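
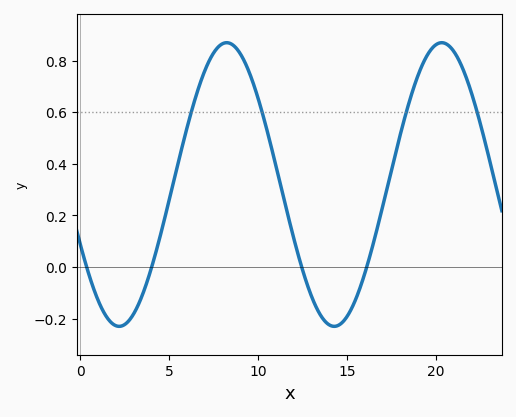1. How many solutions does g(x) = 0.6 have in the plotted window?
4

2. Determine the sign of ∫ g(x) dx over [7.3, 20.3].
positive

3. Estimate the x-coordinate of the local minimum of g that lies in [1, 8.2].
2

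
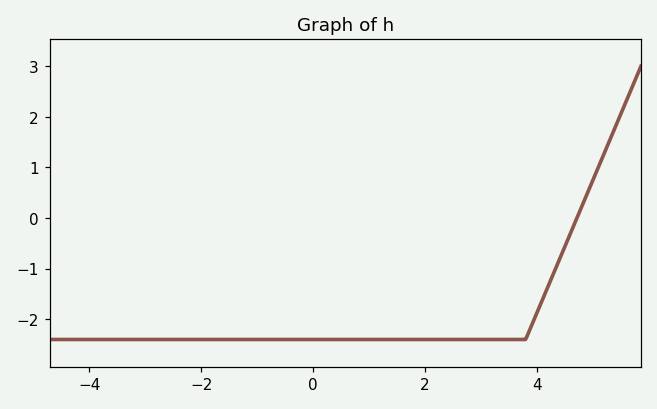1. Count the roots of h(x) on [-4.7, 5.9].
1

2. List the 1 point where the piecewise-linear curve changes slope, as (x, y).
(3.8, -2.4)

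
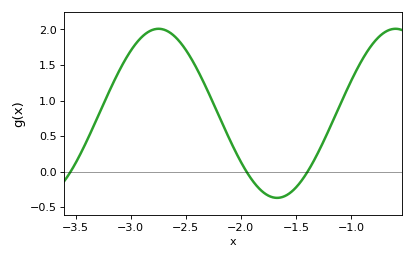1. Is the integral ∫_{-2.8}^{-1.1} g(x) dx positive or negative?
positive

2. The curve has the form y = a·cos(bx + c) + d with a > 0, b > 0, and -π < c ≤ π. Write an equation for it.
y = 1.19cos(2.9x + 1.7) + 0.82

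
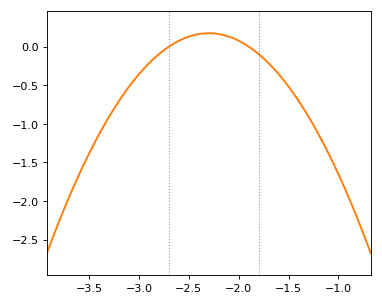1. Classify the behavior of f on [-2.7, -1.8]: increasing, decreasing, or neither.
neither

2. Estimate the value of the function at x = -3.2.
-0.7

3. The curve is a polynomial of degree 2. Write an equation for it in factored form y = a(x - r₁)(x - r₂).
y = -1.08(x + 2.7)(x + 1.9)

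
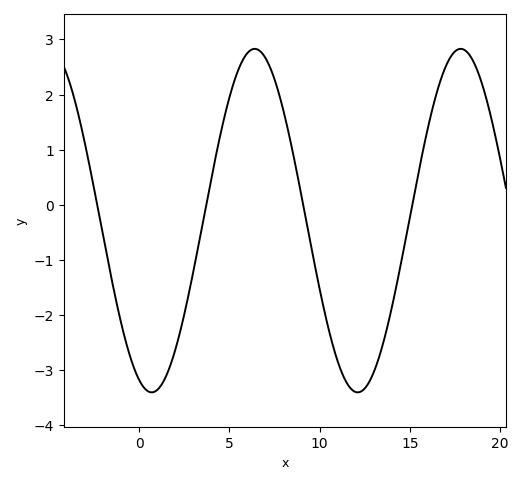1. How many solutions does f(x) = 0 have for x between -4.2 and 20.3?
4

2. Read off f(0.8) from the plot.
-3.4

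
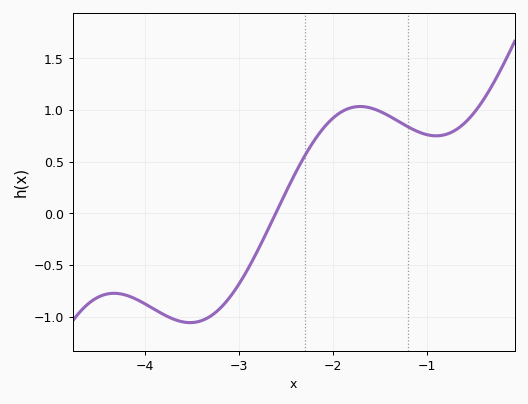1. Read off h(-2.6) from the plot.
0.022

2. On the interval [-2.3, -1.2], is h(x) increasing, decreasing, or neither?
neither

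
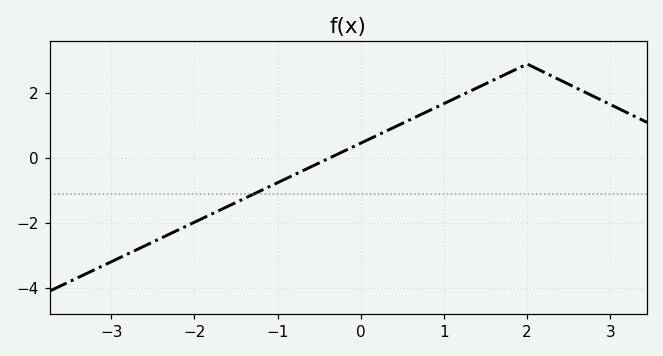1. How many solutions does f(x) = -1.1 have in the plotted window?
1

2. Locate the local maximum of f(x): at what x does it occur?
2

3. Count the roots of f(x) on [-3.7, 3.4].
1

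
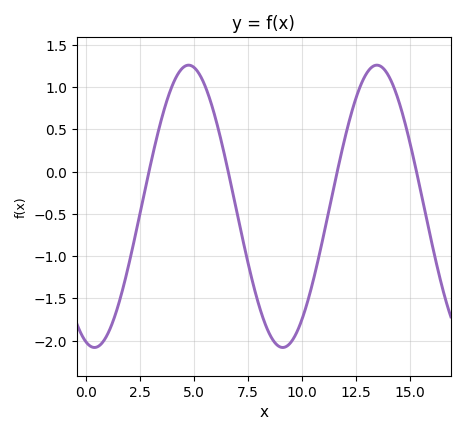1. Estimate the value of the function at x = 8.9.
-2.05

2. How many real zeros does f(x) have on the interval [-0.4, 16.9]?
4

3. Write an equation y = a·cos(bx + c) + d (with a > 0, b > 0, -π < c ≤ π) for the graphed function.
y = 1.67cos(0.72x + 2.9) - 0.41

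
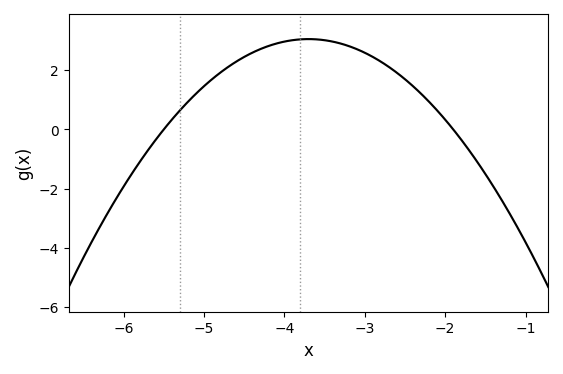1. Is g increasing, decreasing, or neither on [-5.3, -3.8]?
increasing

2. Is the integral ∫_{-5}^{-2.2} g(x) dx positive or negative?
positive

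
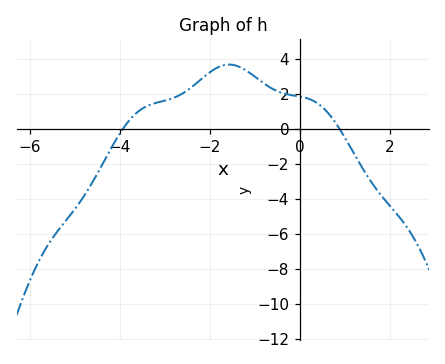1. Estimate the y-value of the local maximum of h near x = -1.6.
3.68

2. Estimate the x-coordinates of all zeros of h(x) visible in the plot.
-3.93, 0.882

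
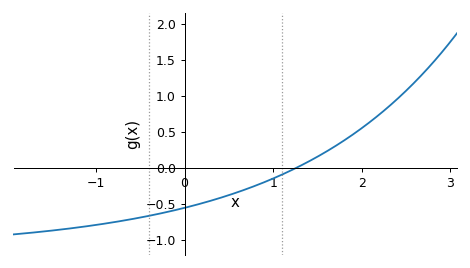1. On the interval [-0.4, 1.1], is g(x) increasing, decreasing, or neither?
increasing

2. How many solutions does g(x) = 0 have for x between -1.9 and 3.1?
1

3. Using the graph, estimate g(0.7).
-0.3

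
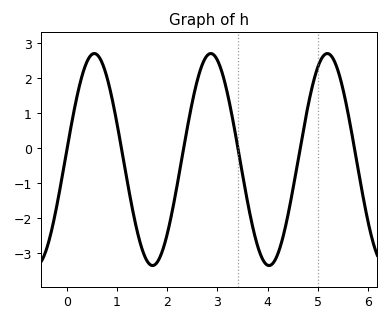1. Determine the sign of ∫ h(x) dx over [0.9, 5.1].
negative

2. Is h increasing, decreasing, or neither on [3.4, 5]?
neither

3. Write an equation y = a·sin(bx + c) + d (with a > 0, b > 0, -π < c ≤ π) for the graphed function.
y = 3.03sin(2.7x + 0.08) - 0.33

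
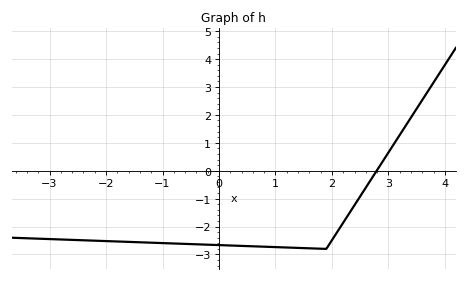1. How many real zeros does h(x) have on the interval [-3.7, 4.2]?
1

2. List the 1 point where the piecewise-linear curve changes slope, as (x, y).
(1.9, -2.8)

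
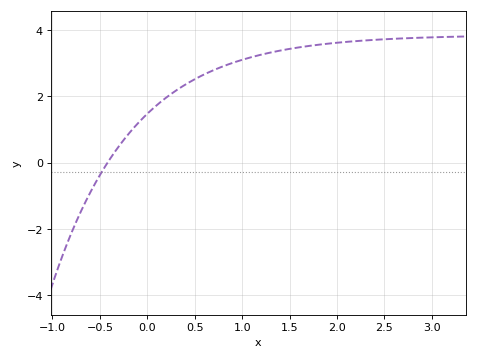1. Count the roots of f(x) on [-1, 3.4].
1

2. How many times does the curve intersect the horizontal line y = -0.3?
1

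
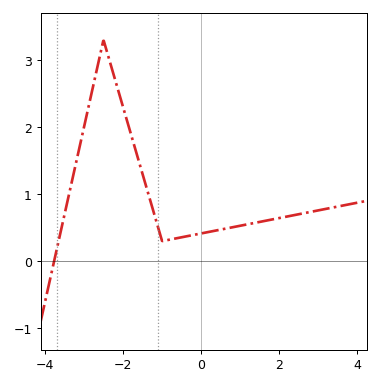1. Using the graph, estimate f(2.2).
0.7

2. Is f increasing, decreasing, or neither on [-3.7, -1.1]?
neither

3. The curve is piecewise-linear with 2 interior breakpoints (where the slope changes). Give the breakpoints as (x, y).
(-2.5, 3.3); (-1, 0.3)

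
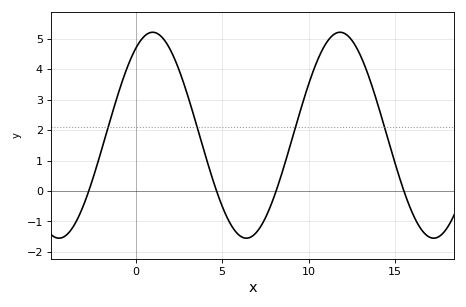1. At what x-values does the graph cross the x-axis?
-2.5, 4.5, 8, 15.5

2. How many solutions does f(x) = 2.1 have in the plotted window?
4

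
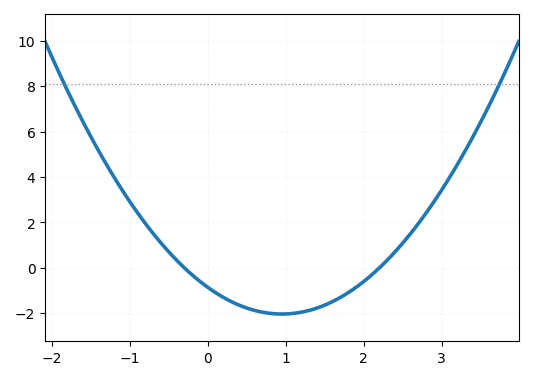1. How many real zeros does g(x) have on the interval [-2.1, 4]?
2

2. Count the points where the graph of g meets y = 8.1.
2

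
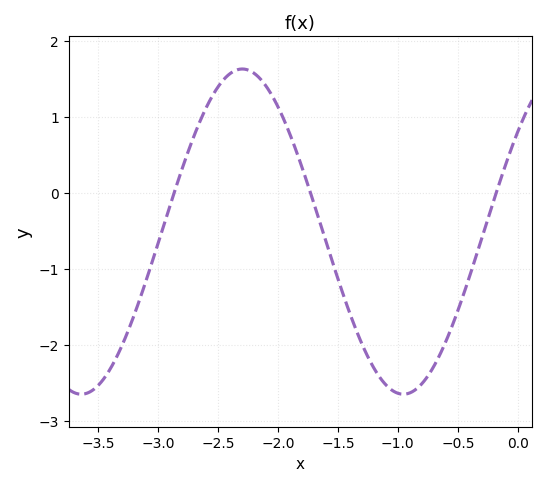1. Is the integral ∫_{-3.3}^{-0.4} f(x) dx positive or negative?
negative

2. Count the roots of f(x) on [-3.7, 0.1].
3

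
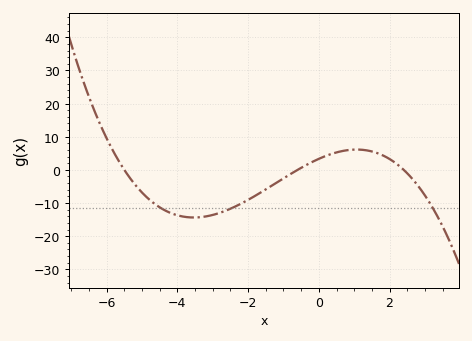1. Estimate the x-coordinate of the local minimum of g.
-3.53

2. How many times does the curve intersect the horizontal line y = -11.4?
3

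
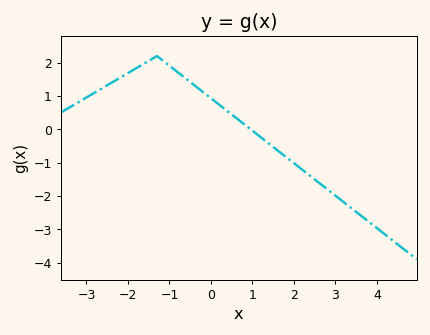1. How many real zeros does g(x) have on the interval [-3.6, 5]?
1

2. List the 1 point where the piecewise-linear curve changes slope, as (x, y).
(-1.3, 2.2)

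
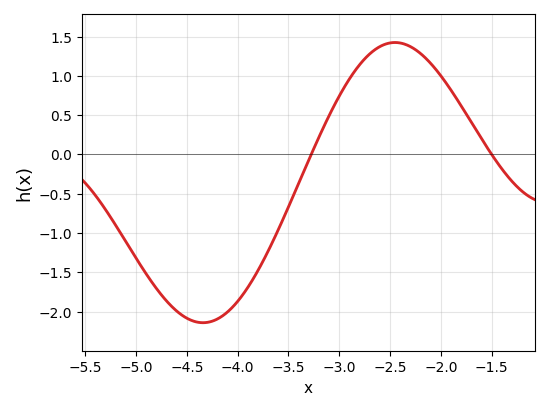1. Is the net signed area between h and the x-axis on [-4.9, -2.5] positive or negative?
negative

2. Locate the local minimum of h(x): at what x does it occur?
-4.3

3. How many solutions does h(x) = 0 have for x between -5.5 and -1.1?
2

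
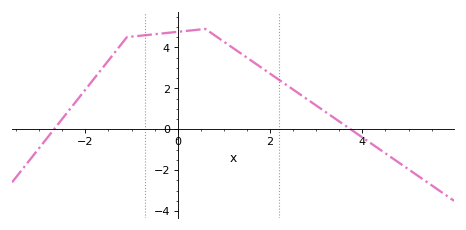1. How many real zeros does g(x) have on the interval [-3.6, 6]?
2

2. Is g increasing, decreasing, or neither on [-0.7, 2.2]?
neither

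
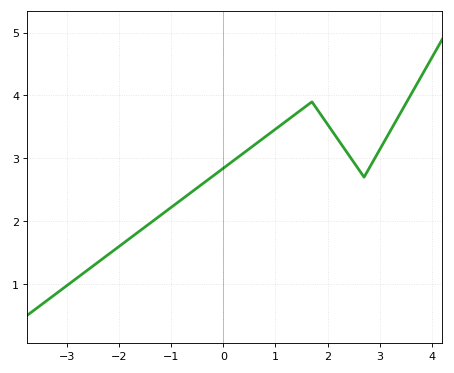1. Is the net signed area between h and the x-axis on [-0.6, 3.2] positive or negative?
positive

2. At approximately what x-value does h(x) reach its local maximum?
1.8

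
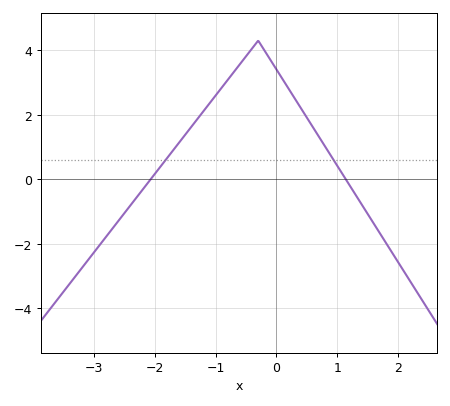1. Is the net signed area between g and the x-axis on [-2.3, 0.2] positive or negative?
positive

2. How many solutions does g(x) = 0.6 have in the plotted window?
2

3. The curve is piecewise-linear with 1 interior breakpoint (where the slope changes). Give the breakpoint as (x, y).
(-0.3, 4.3)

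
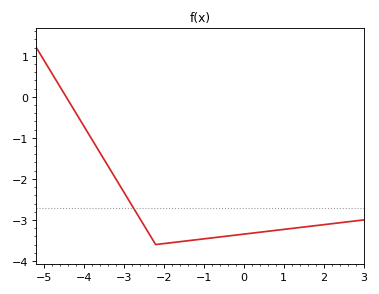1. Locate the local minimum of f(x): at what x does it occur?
-2.2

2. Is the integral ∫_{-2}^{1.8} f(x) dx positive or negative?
negative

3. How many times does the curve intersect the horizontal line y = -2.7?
1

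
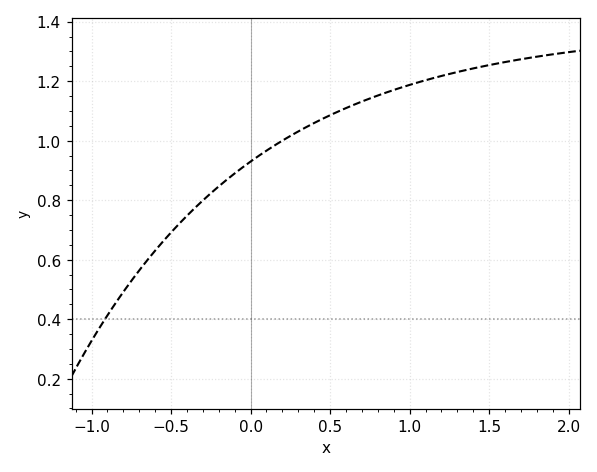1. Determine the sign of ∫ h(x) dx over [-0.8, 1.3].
positive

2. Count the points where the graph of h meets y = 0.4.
1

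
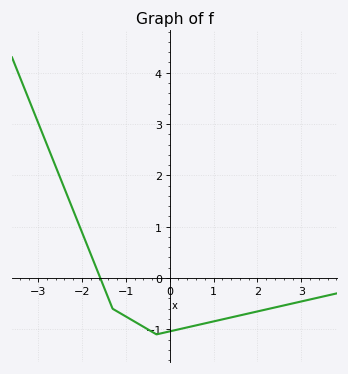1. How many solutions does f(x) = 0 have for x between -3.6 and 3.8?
1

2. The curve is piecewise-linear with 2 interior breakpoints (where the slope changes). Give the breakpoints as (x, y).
(-1.3, -0.6); (-0.3, -1.1)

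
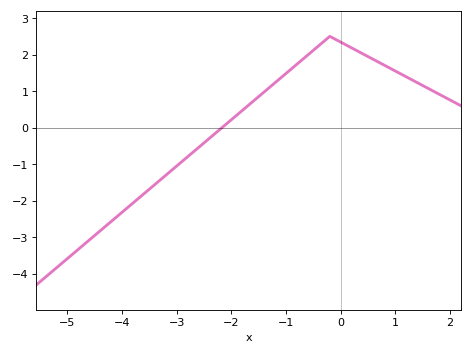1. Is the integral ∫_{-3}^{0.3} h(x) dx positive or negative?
positive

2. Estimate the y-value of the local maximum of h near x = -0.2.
2.5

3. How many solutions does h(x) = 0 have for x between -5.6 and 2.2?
1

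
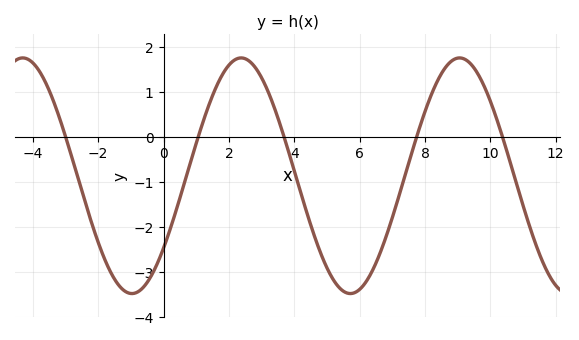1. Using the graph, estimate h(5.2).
-3.2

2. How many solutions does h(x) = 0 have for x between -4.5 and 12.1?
5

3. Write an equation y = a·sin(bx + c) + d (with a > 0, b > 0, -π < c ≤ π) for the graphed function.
y = 2.62sin(0.94x - 0.66) - 0.87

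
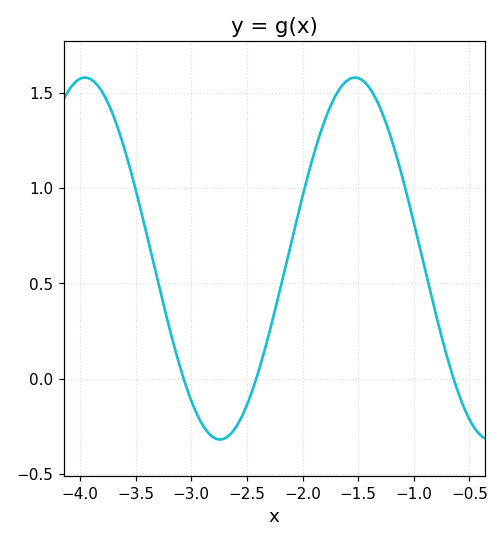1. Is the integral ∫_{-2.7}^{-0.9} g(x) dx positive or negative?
positive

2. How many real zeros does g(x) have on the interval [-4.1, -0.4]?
3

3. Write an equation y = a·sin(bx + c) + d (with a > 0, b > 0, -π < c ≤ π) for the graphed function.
y = 0.95sin(2.6x - 0.75) + 0.63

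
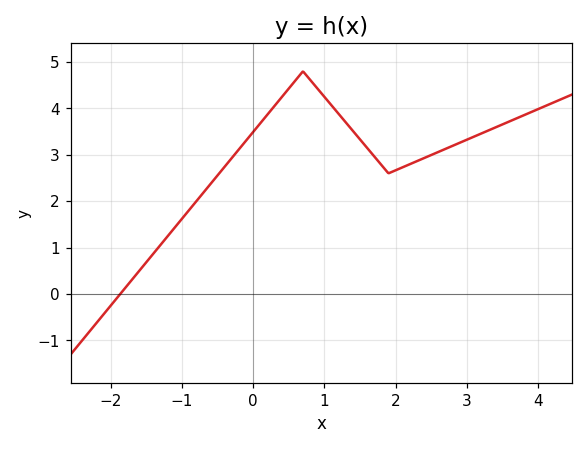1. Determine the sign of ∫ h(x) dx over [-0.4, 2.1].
positive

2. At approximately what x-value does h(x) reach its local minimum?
1.9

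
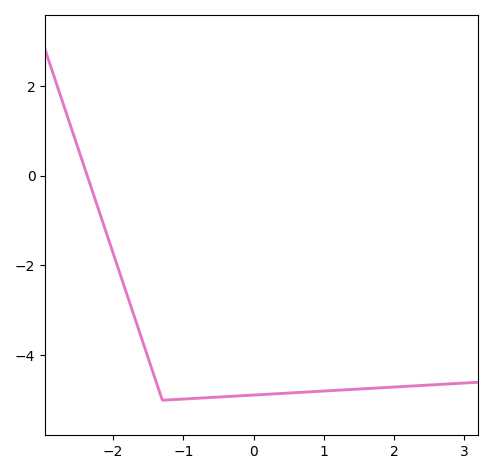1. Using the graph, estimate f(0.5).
-4.8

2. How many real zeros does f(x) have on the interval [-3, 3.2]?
1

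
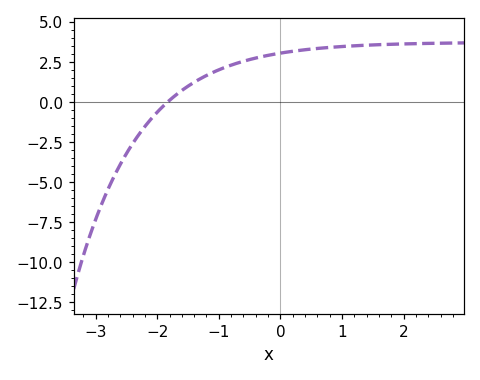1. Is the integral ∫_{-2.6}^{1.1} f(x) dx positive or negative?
positive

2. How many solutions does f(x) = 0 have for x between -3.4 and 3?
1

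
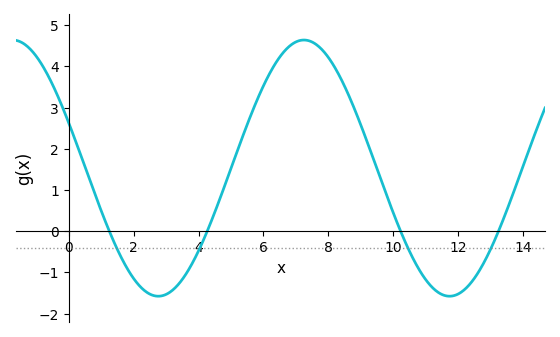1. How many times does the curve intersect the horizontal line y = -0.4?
4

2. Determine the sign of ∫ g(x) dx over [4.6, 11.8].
positive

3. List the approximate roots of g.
1.25, 4.27, 10.2, 13.2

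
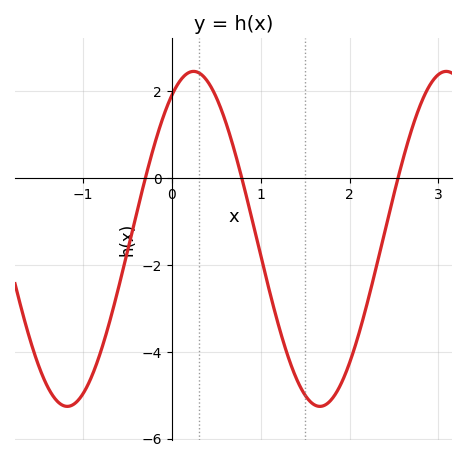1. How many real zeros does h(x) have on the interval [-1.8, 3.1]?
3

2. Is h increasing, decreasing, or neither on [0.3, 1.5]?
decreasing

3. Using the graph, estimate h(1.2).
-3.4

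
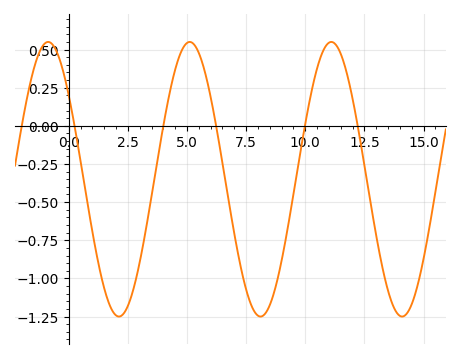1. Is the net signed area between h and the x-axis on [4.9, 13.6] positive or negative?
negative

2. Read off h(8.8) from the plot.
-1.02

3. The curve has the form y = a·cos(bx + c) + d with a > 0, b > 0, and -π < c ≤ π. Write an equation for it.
y = 0.9cos(1.05x + 0.912) - 0.35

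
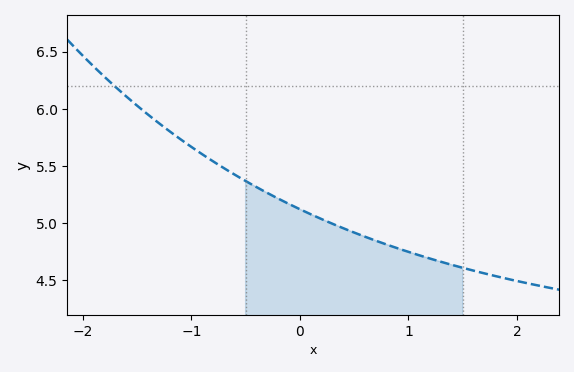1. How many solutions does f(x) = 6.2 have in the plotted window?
1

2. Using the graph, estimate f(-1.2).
5.8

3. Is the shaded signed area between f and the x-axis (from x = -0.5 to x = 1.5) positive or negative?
positive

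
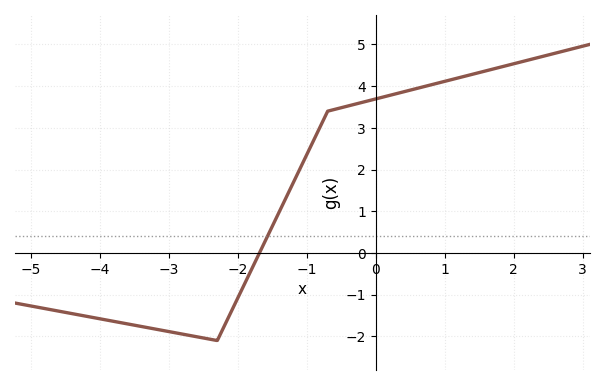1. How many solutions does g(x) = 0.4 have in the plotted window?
1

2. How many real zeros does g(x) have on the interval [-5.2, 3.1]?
1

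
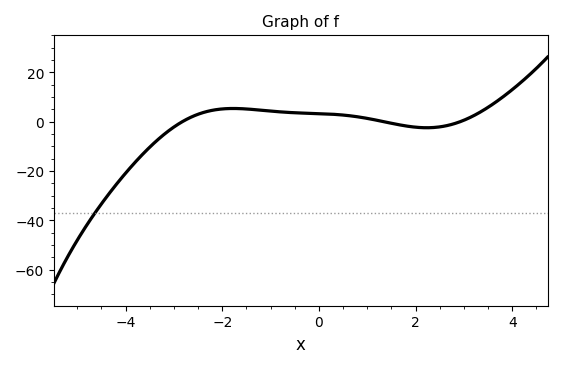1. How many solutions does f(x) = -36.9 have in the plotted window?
1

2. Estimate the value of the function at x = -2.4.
4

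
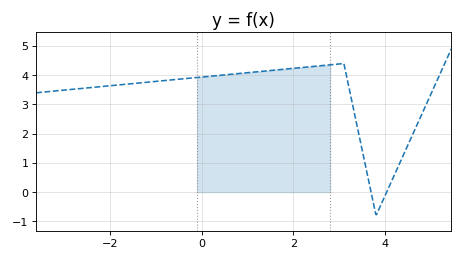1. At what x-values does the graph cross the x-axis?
3.69, 4.03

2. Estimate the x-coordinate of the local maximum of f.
3.1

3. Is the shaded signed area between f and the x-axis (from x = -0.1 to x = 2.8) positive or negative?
positive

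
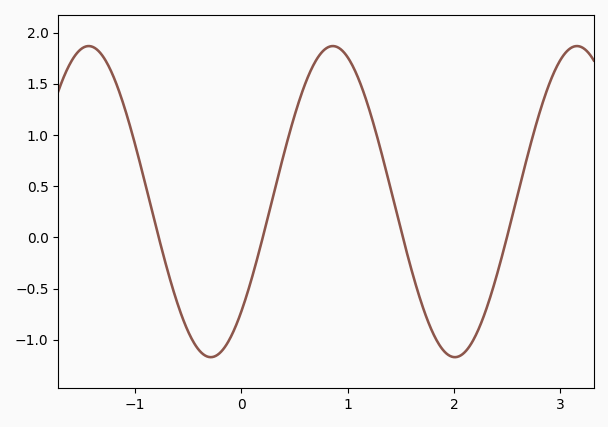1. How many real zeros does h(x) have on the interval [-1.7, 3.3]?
4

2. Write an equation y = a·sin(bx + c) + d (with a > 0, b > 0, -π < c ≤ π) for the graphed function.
y = 1.52sin(2.74x - 0.79) + 0.35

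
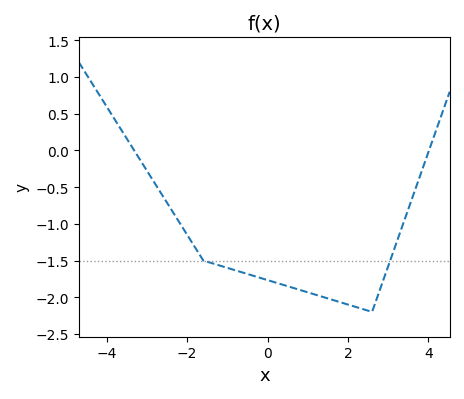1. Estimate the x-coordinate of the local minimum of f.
2.6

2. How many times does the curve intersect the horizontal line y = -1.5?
2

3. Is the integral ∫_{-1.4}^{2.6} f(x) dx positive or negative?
negative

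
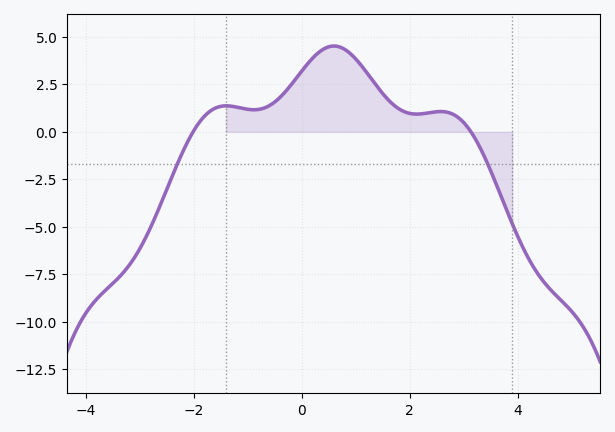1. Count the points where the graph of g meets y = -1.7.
2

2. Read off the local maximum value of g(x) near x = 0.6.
4.52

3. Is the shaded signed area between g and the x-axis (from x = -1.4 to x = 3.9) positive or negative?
positive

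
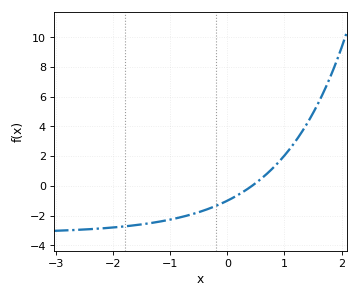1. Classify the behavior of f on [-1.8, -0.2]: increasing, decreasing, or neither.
increasing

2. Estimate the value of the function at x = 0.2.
-0.6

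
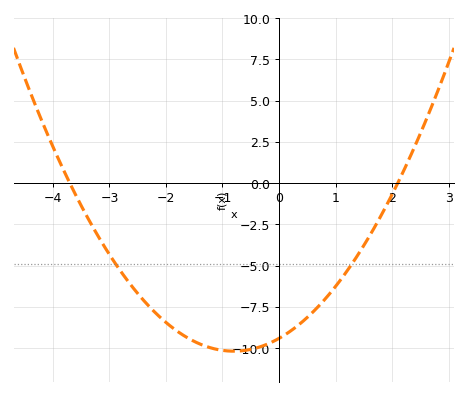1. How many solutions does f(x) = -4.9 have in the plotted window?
2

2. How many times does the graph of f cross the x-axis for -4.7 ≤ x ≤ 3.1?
2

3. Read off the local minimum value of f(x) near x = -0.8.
-10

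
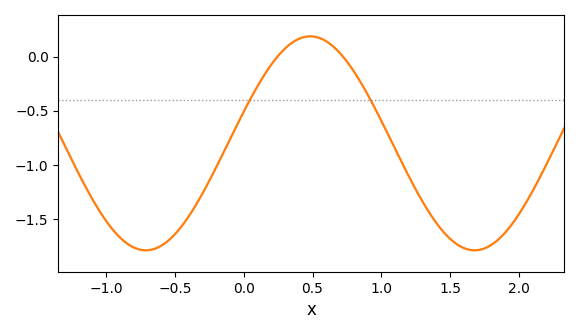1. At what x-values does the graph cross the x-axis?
0.25, 0.7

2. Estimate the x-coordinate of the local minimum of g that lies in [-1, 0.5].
-0.7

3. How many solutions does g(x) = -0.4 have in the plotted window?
2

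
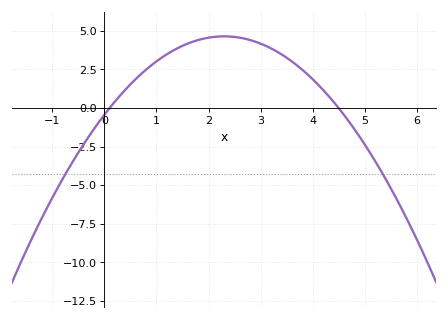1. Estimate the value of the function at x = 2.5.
4.61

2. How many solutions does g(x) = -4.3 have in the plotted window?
2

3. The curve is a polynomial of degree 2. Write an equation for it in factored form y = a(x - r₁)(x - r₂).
y = -0.96(x - 0.1)(x - 4.5)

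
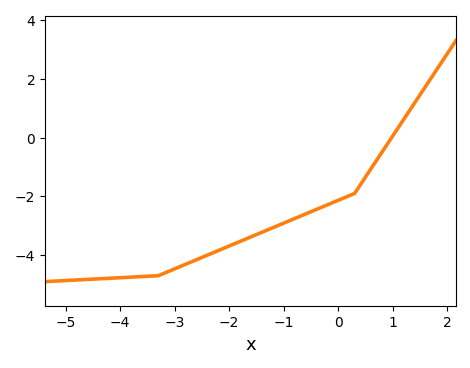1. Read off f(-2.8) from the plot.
-4.31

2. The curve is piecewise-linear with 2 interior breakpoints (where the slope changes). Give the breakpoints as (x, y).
(-3.3, -4.7); (0.3, -1.9)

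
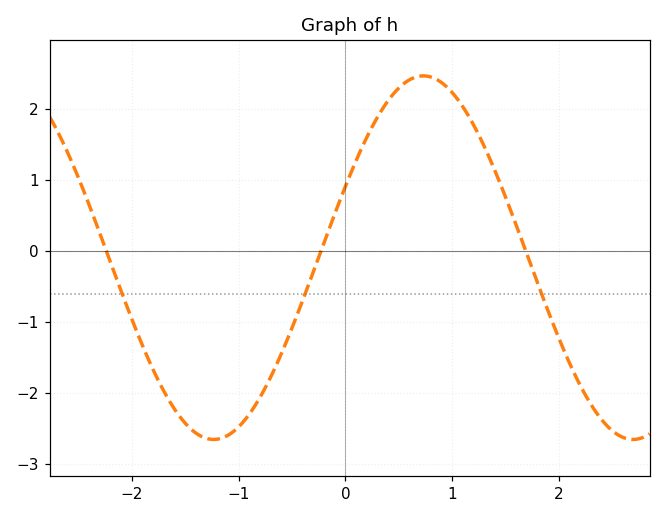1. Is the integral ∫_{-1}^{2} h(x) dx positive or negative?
positive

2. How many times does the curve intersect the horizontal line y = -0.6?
3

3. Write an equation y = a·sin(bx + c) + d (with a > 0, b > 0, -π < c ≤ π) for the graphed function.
y = 2.56sin(1.6x + 0.4) - 0.09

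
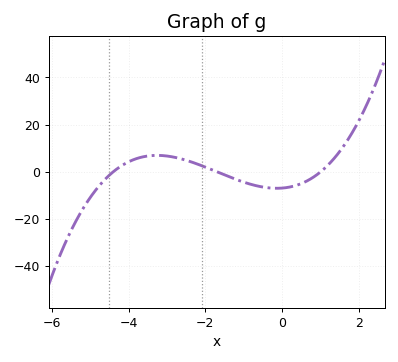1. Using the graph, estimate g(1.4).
6.62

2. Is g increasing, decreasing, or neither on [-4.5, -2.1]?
neither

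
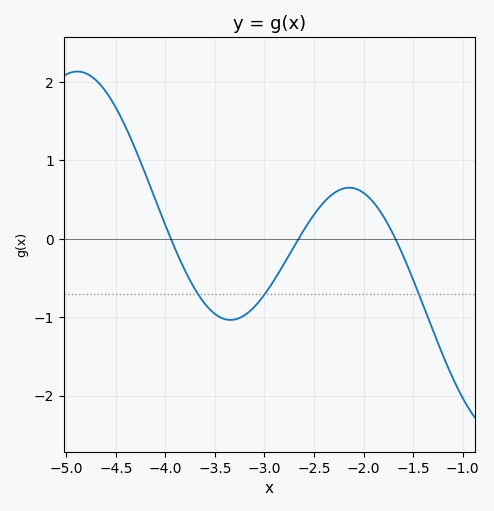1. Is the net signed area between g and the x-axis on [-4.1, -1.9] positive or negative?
negative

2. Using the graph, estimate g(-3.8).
-0.4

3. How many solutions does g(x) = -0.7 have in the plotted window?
3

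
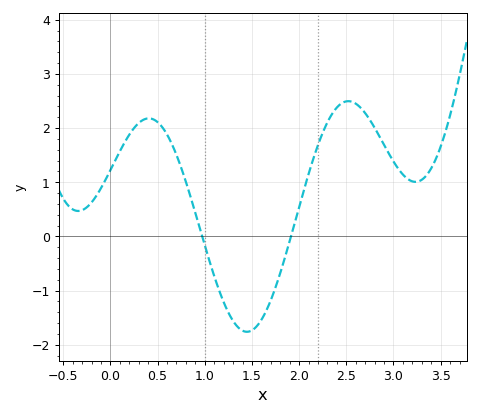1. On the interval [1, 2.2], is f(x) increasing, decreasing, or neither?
neither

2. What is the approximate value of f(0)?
1.2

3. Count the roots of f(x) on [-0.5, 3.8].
2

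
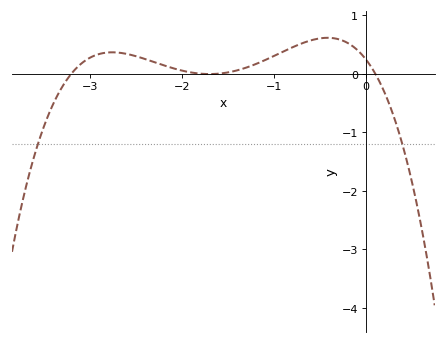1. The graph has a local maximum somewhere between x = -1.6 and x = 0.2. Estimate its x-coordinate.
-0.418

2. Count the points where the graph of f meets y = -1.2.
2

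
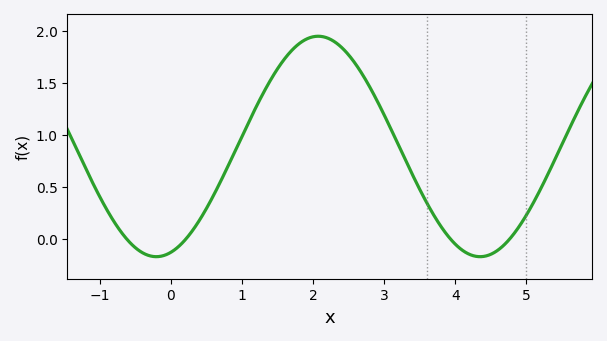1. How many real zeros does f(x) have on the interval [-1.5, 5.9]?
4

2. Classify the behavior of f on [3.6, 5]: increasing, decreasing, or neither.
neither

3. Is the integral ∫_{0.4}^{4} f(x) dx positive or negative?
positive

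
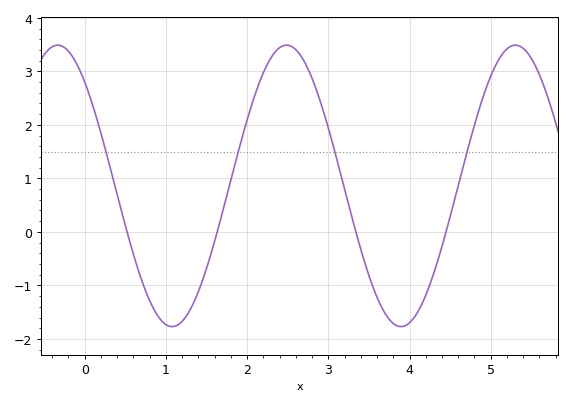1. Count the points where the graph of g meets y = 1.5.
4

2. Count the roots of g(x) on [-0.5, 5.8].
4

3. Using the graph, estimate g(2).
2.09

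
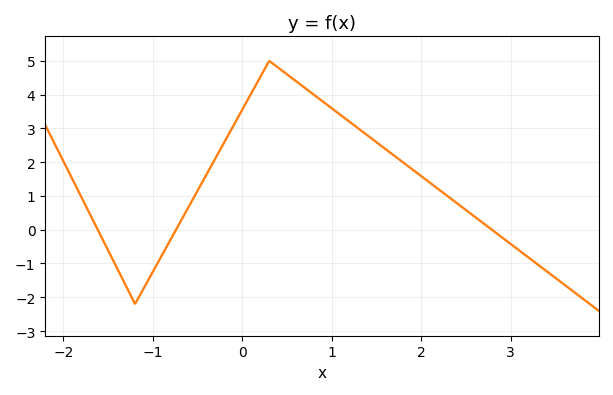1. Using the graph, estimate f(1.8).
1.99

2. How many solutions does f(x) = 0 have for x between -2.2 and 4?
3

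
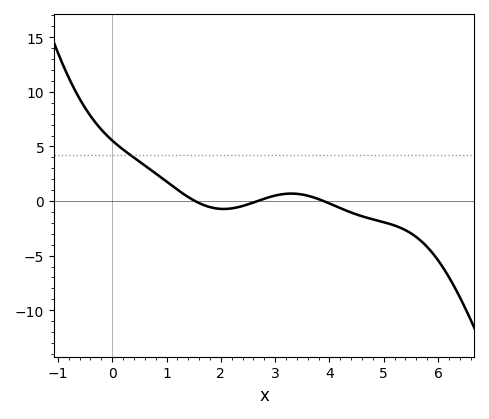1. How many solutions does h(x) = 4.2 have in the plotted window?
1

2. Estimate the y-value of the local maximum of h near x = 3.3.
0.684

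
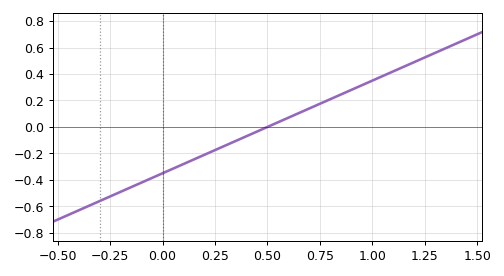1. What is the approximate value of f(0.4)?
-0.07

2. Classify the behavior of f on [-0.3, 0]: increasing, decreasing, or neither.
increasing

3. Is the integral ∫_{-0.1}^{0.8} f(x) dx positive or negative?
negative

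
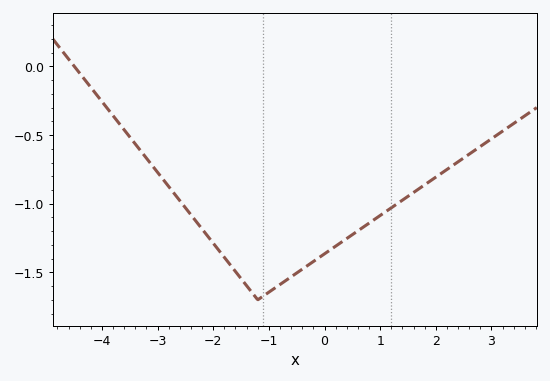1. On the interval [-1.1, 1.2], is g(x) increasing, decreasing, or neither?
increasing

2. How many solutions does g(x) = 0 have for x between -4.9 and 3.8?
1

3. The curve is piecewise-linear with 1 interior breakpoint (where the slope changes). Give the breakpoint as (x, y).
(-1.2, -1.7)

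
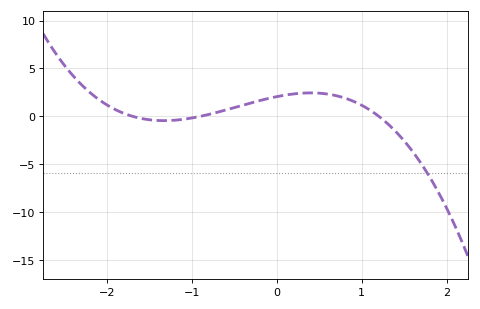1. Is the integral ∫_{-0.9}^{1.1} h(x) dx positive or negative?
positive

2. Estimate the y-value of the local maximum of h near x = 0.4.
2.45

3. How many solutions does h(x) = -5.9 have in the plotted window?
1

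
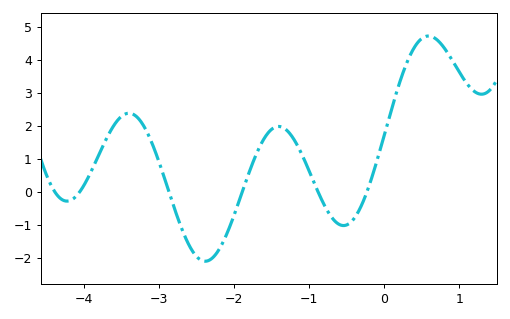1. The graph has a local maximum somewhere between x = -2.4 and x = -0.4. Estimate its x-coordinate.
-1.4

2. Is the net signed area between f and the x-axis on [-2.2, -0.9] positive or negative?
positive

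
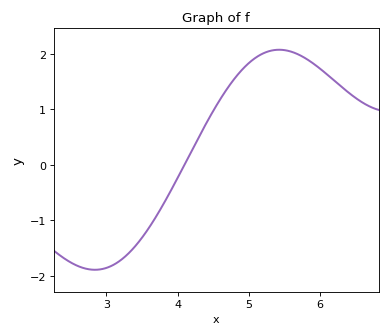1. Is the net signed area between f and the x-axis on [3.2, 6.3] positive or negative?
positive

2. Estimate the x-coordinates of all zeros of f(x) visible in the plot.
4.1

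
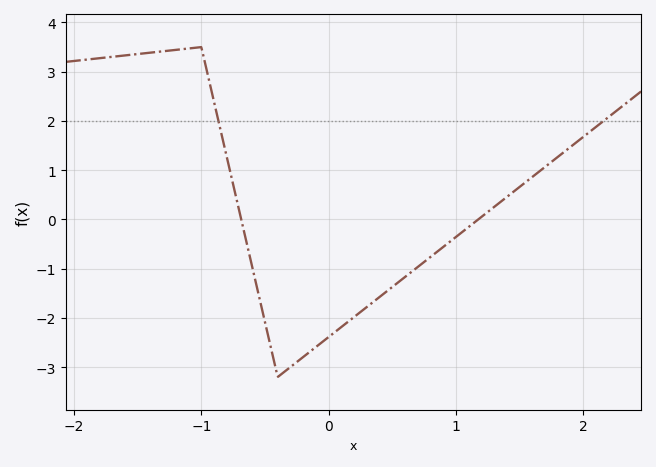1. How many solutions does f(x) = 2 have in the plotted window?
2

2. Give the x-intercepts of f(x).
-0.687, 1.18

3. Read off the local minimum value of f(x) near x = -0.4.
-3.2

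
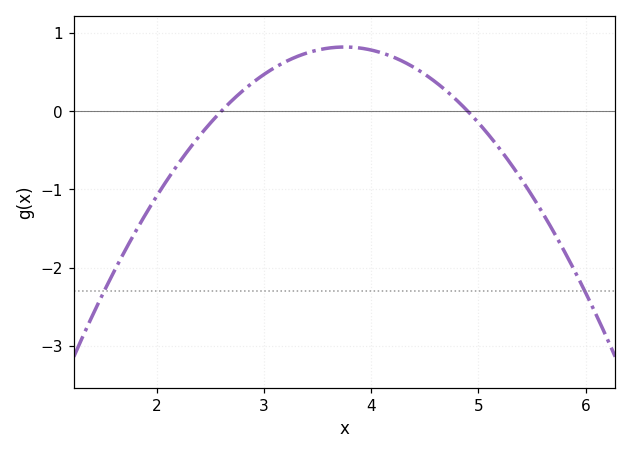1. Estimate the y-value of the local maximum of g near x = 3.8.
0.8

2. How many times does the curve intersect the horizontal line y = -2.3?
2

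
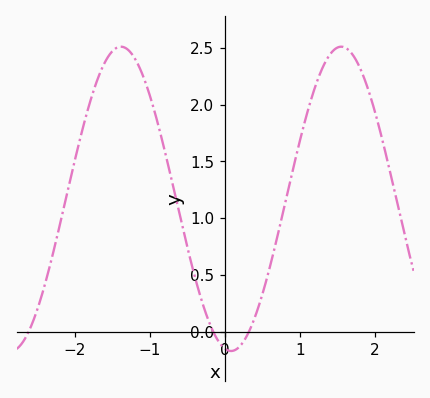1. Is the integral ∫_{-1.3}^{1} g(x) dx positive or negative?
positive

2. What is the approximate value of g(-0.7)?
1.3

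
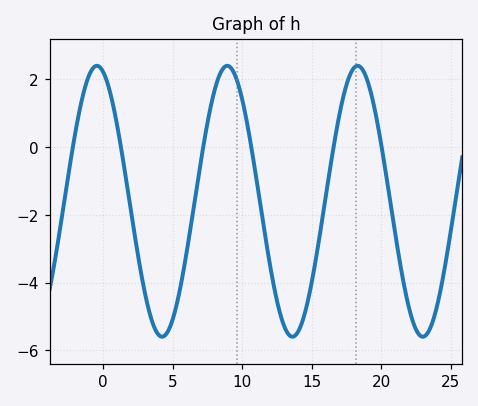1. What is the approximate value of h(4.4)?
-5.58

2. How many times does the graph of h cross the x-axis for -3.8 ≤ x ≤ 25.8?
6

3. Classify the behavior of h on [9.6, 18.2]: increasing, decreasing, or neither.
neither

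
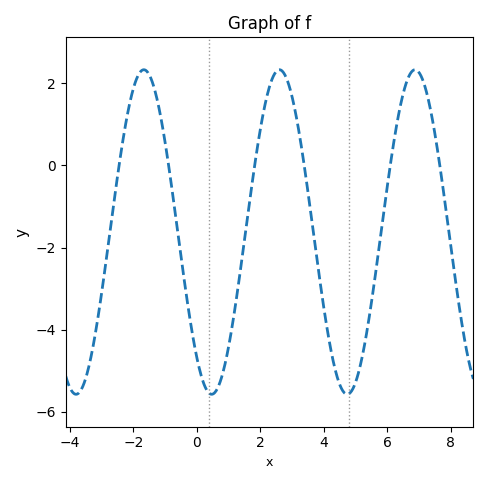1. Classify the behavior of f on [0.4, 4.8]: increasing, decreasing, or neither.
neither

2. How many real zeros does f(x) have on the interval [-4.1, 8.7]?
6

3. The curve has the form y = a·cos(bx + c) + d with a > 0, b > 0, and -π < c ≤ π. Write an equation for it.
y = 3.95cos(1.47x + 2.45) - 1.62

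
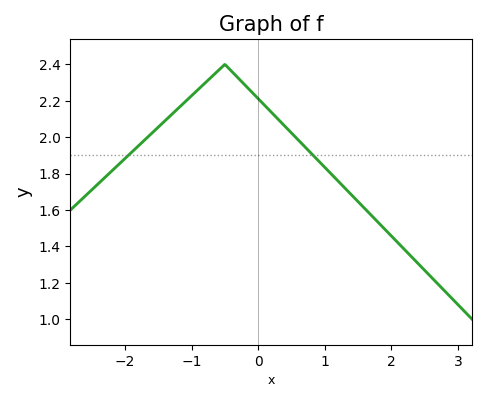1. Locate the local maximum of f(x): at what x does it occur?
-0.5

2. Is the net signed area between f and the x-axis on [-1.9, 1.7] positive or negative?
positive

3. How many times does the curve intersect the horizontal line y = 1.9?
2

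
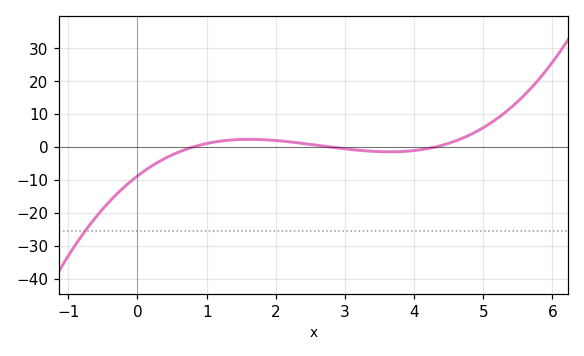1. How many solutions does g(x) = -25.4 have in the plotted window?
1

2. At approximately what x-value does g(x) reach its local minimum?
3.65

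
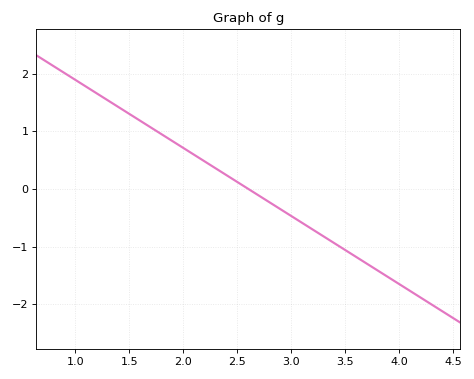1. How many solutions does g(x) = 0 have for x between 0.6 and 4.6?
1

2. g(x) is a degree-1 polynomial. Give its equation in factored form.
y = -1.18(x - 2.6)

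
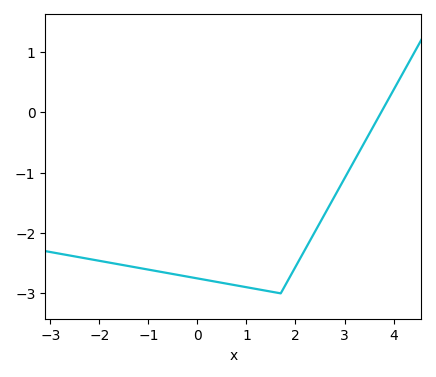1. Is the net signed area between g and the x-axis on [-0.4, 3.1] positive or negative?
negative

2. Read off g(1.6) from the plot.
-2.99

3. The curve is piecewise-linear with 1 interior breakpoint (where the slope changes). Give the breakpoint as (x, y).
(1.7, -3)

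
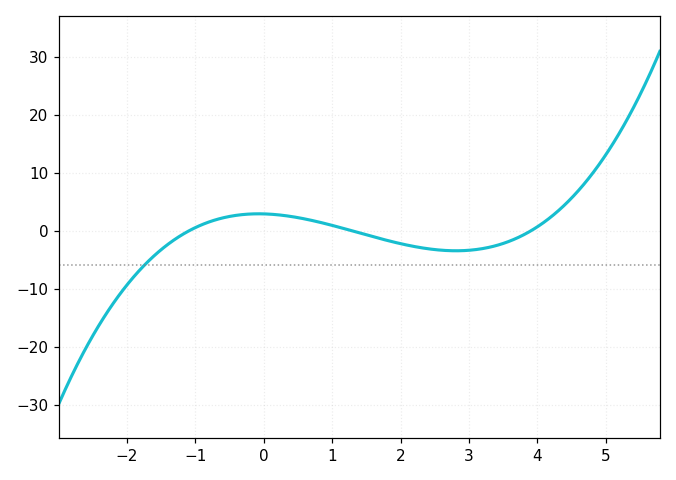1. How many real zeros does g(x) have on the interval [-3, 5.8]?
3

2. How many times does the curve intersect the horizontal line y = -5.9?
1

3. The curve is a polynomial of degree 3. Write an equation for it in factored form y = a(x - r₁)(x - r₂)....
y = 0.53(x + 1.1)(x - 1.3)(x - 3.9)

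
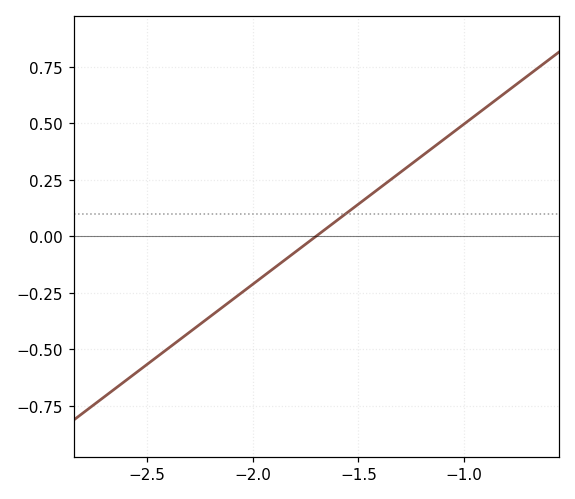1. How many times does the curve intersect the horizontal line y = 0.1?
1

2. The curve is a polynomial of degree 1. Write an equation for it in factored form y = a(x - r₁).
y = 0.71(x + 1.7)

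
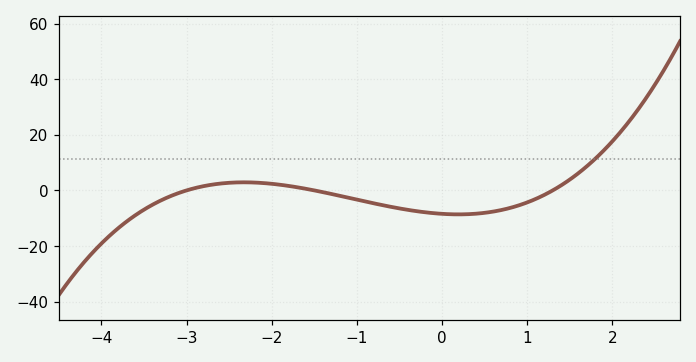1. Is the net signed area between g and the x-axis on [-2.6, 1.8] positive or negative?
negative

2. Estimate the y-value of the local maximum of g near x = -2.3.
2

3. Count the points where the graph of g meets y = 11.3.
1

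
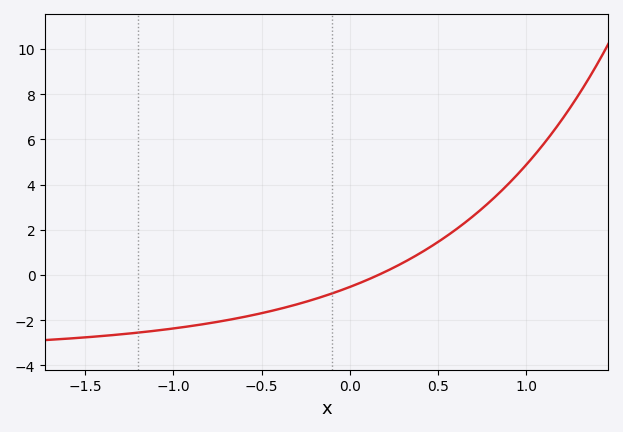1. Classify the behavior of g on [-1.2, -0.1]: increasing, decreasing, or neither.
increasing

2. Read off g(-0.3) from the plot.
-1.3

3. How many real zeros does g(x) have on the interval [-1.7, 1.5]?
1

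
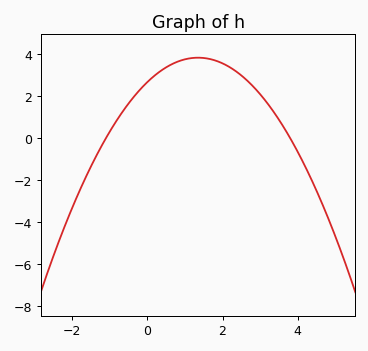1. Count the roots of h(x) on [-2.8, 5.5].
2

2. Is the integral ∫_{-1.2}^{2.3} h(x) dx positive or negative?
positive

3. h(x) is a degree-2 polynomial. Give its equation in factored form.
y = -0.64(x + 1.1)(x - 3.8)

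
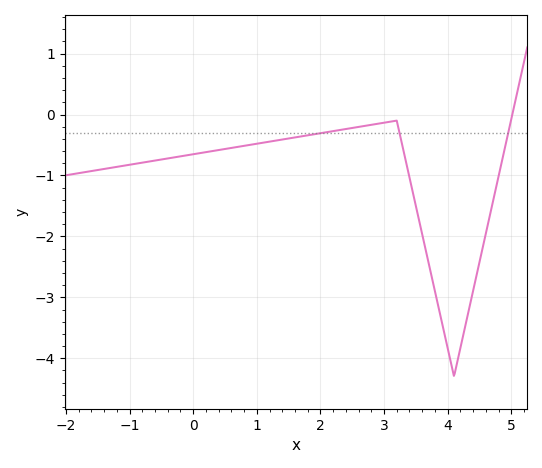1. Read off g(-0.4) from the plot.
-0.7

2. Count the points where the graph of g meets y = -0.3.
3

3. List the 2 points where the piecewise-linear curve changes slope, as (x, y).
(3.2, -0.1); (4.1, -4.3)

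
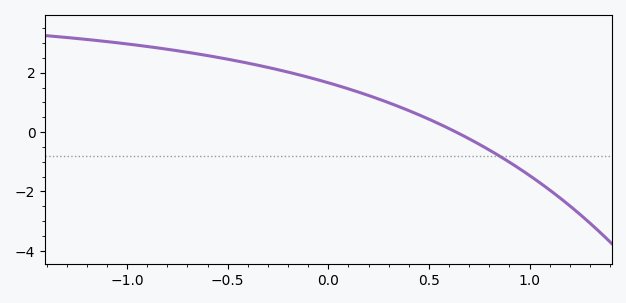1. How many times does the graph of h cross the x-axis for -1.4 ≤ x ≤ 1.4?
1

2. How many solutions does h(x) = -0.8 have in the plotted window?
1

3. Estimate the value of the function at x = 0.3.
1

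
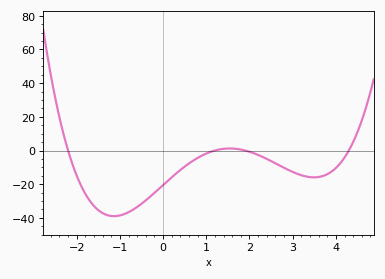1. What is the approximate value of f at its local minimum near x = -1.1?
-39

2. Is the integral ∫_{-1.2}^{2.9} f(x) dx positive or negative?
negative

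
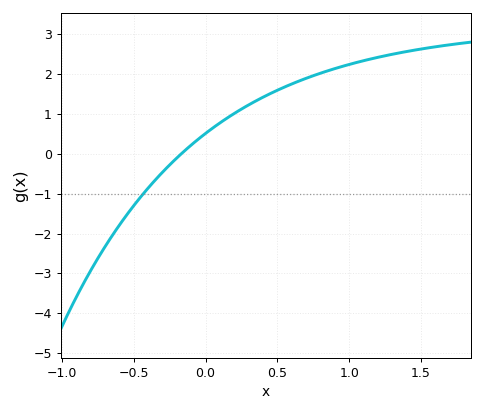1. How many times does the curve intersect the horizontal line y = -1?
1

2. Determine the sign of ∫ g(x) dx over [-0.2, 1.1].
positive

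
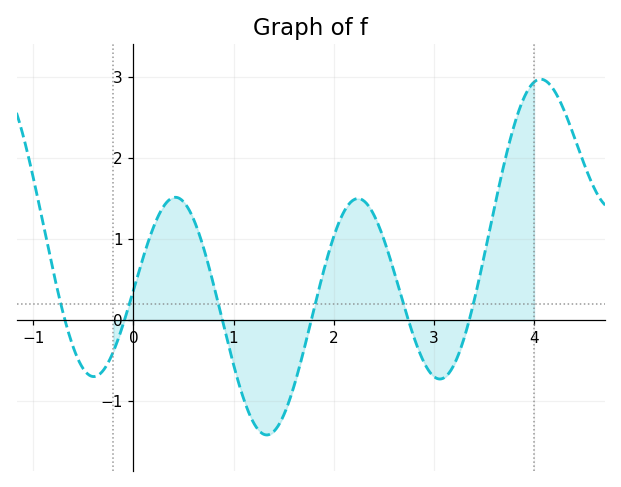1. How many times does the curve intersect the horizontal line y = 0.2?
6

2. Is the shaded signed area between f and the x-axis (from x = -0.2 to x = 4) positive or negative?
positive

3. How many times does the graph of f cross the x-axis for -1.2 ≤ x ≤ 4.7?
6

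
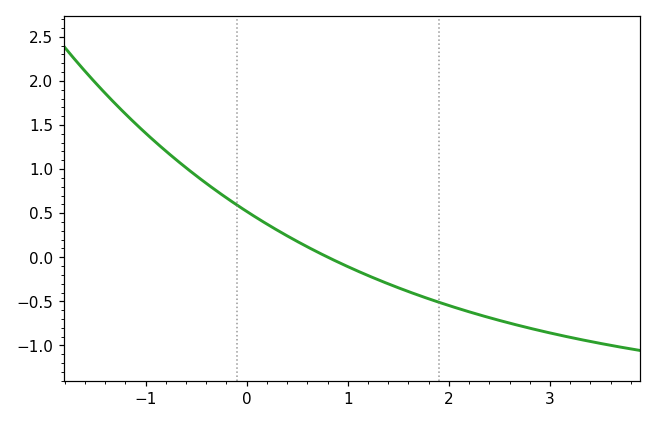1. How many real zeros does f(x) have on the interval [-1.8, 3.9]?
1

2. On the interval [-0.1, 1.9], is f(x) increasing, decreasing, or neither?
decreasing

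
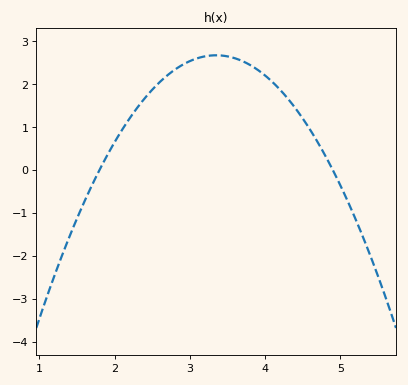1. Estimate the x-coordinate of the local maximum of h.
3.35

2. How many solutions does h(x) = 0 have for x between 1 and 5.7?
2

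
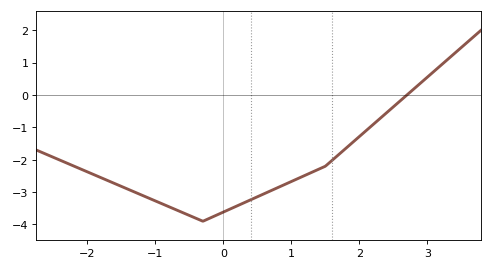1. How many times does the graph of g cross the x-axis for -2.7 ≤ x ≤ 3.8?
1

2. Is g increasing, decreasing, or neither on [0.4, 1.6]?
increasing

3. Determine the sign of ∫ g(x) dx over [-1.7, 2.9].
negative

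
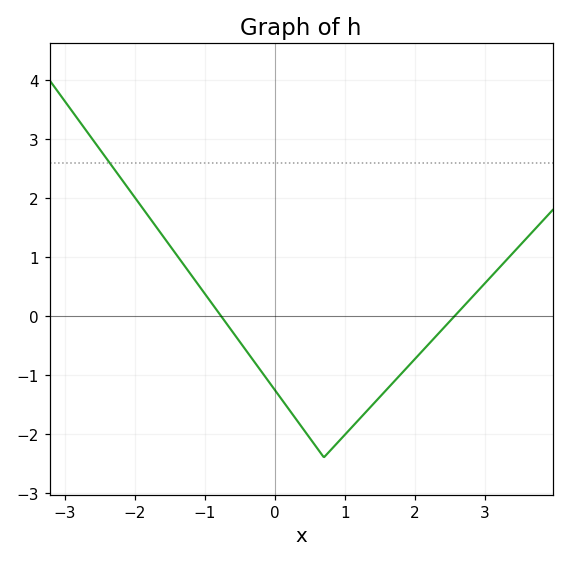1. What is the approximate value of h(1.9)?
-0.857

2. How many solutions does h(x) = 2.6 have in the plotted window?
1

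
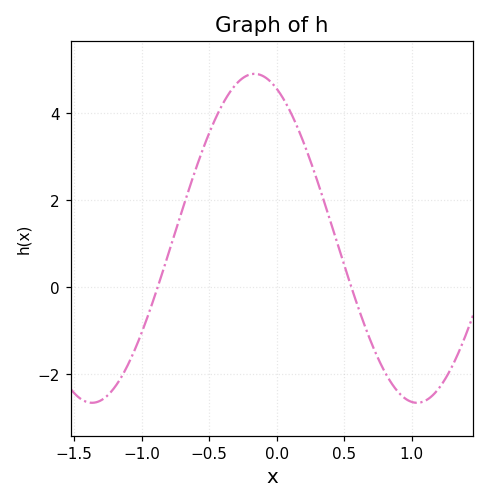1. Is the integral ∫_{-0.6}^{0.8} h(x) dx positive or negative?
positive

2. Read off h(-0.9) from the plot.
-0.2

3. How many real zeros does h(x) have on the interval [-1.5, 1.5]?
2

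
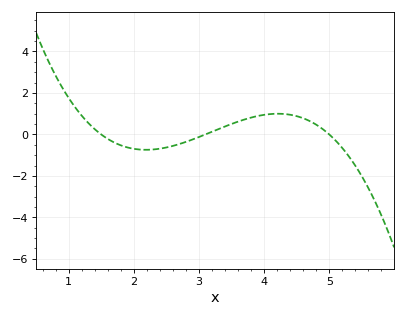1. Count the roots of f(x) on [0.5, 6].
3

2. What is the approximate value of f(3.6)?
0.617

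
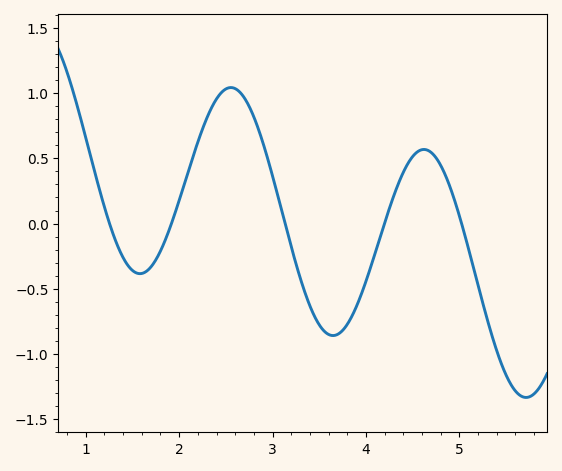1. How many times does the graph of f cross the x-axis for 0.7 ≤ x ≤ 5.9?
5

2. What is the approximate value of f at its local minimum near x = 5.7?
-1.35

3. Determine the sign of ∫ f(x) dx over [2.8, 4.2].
negative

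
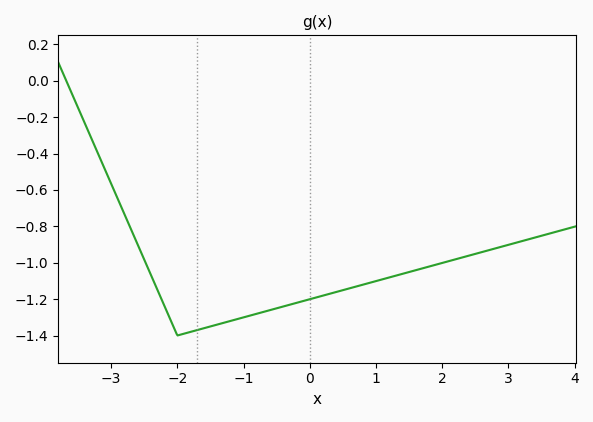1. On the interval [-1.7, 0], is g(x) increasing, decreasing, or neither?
increasing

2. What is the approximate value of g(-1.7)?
-1.38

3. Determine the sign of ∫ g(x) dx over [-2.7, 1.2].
negative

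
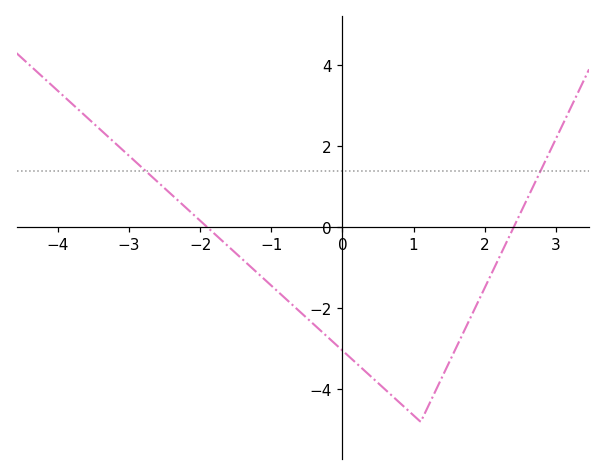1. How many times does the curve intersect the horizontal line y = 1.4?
2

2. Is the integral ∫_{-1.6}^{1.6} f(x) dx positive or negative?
negative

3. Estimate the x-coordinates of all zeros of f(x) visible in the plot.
-1.8, 2.4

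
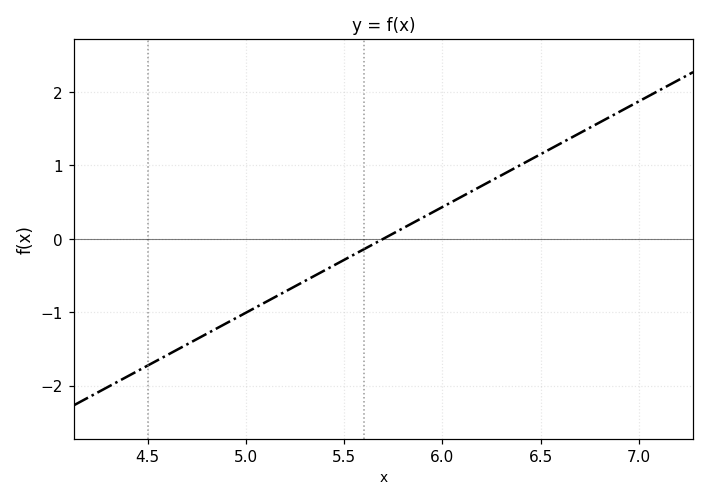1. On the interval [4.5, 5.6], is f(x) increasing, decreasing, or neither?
increasing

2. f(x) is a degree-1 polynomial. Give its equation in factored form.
y = 1.44(x - 5.7)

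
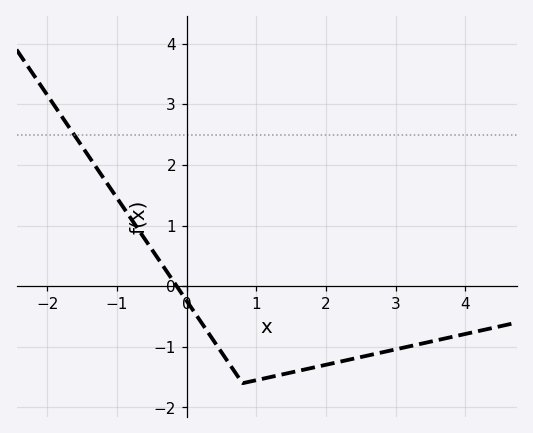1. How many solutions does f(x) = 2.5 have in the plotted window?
1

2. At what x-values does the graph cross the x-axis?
-0.1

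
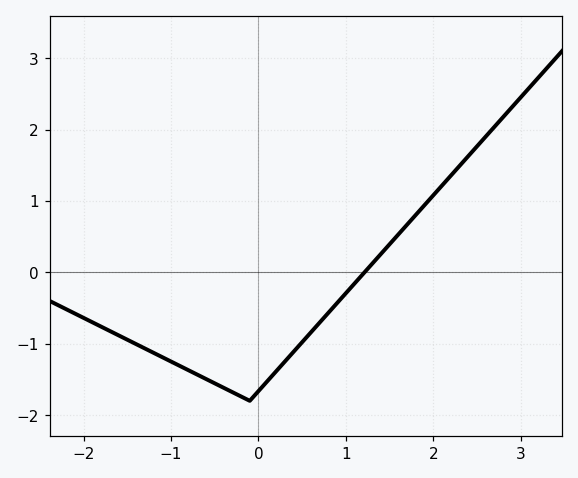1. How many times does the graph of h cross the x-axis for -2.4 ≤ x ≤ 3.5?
1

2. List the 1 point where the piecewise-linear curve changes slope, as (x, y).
(-0.1, -1.8)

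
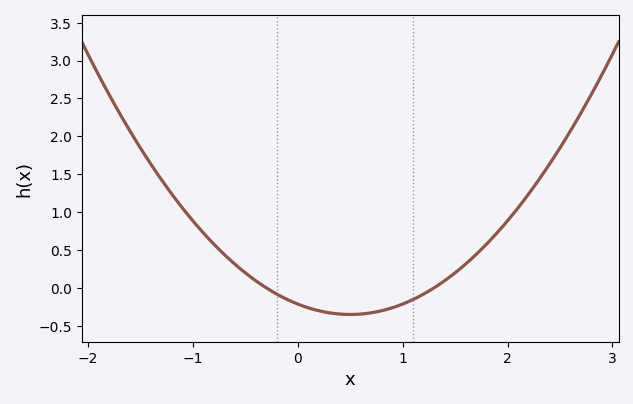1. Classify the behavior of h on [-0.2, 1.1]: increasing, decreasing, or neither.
neither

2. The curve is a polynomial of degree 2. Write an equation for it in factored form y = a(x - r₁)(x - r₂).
y = 0.55(x + 0.3)(x - 1.3)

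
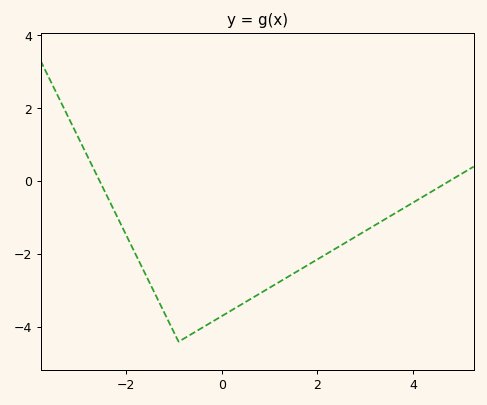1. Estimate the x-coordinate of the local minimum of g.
-0.9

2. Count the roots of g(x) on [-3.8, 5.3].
2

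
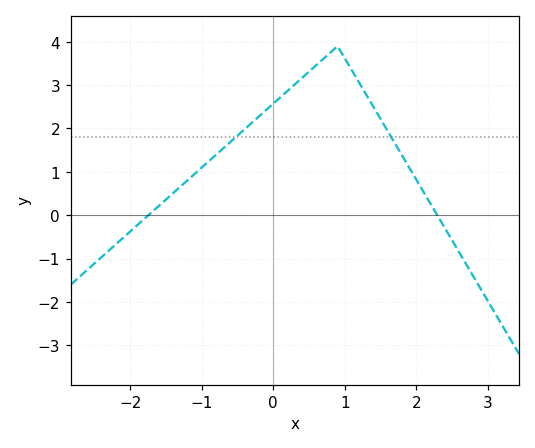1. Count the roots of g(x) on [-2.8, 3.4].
2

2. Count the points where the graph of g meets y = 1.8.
2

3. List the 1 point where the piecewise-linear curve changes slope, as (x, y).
(0.9, 3.9)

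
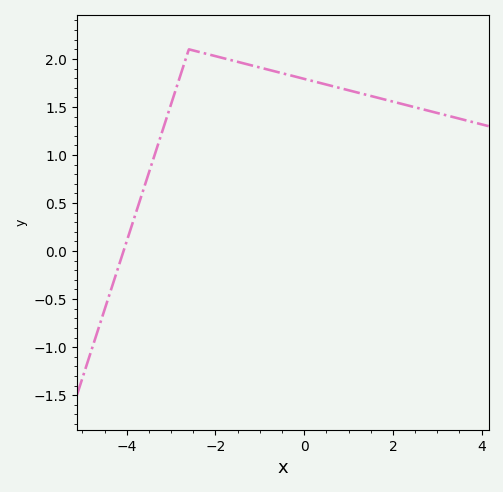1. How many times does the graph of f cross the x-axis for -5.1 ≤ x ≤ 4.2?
1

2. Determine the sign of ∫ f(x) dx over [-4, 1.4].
positive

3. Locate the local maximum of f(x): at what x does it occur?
-2.6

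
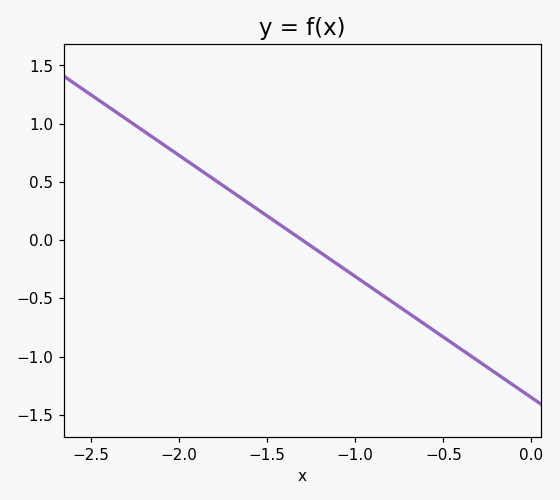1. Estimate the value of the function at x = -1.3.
0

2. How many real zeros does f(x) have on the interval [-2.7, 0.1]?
1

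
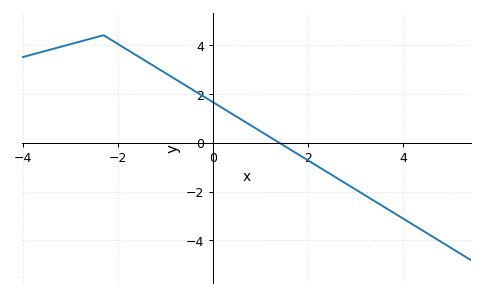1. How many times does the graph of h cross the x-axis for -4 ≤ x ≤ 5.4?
1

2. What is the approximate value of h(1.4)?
-0.009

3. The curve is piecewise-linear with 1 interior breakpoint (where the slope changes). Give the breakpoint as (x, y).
(-2.3, 4.4)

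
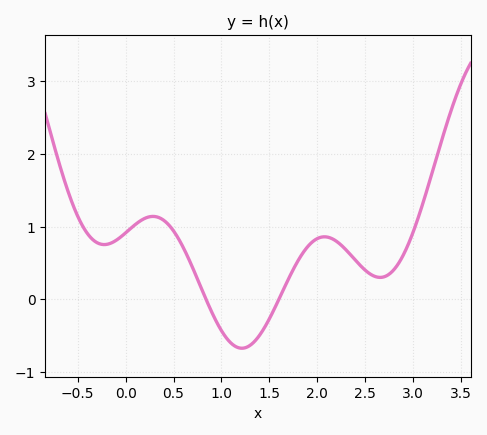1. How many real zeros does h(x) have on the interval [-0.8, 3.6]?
2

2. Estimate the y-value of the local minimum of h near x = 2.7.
0.303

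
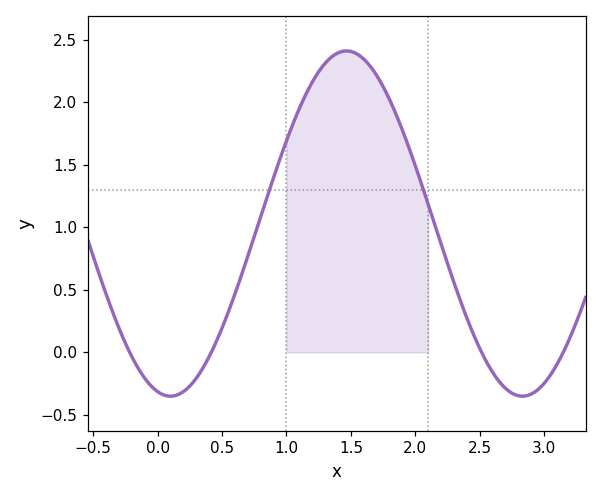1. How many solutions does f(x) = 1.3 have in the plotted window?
2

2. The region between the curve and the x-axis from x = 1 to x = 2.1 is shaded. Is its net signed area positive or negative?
positive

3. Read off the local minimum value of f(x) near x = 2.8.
-0.35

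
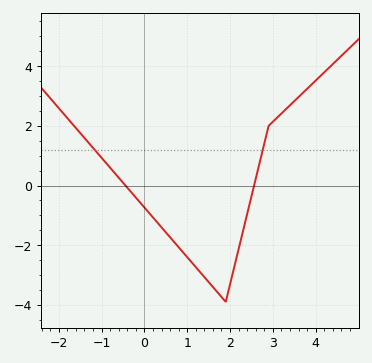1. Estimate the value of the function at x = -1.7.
2.1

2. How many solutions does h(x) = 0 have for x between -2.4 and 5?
2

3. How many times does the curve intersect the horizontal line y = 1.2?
2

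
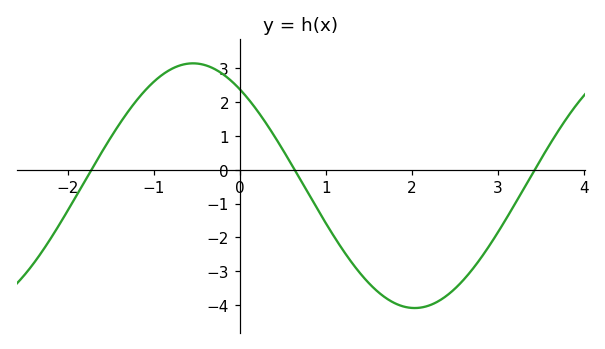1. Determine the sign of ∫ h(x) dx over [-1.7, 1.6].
positive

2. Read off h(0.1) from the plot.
2.09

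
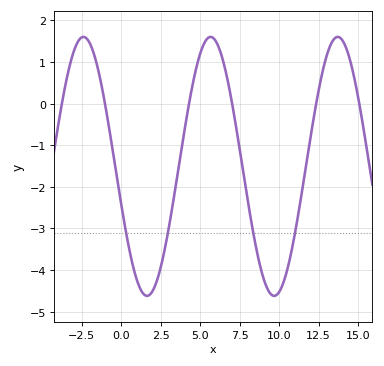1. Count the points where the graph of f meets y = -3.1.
4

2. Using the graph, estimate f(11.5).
-2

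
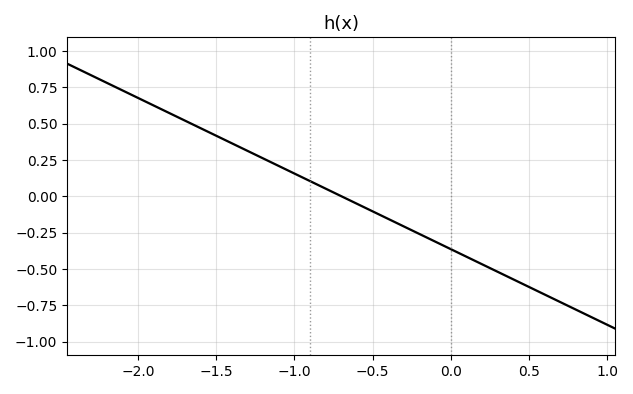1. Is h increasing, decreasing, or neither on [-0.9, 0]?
decreasing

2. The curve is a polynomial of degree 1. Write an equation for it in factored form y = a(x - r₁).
y = -0.52(x + 0.7)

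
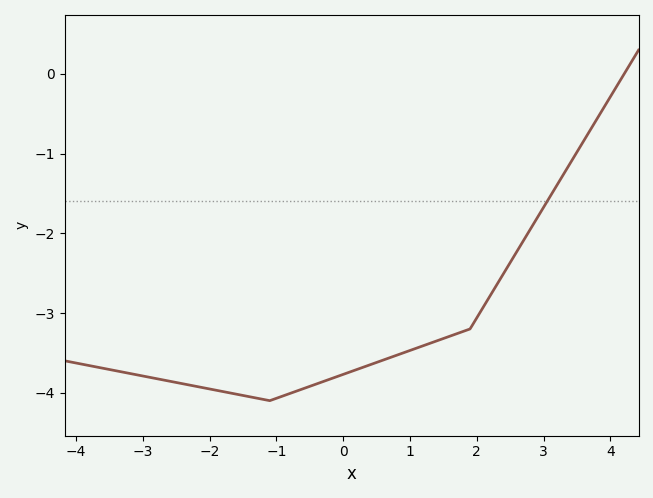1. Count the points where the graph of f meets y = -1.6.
1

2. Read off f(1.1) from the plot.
-3.4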